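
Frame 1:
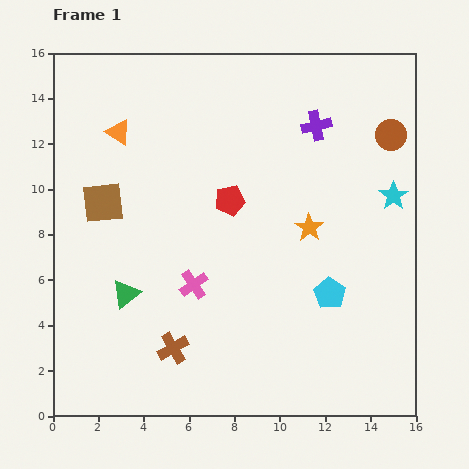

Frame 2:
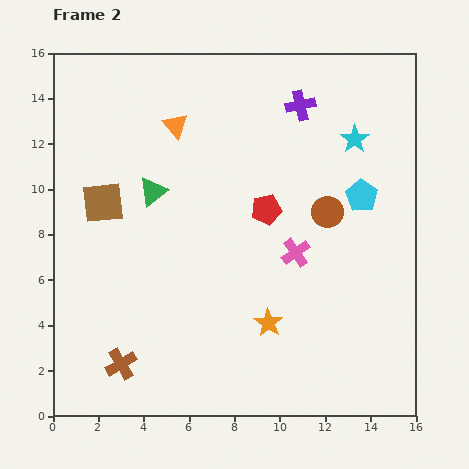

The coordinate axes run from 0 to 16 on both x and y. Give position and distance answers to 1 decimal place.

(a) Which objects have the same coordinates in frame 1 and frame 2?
the brown square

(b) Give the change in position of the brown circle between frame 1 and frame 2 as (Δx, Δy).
(-2.8, -3.4)

The brown circle was at (14.9, 12.4) in frame 1 and (12.1, 9.0) in frame 2.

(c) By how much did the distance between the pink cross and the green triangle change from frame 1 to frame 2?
+3.9

Distance in frame 1: 3.0. Distance in frame 2: 6.9.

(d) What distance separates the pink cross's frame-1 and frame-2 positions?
4.7

The pink cross moved from (6.2, 5.8) to (10.7, 7.2), a distance of √(4.5² + 1.4²) ≈ 4.7.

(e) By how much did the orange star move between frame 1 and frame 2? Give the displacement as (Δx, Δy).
(-1.8, -4.2)

The orange star was at (11.3, 8.3) in frame 1 and (9.5, 4.1) in frame 2.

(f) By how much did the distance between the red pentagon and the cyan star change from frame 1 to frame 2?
-2.2

Distance in frame 1: 7.2. Distance in frame 2: 5.0.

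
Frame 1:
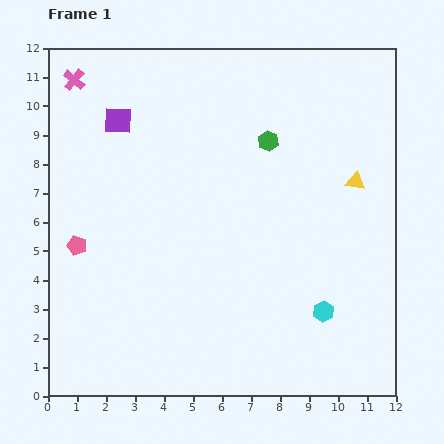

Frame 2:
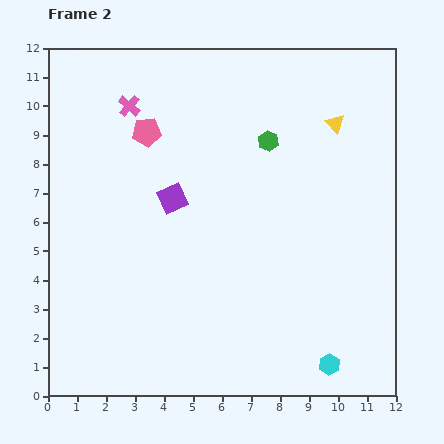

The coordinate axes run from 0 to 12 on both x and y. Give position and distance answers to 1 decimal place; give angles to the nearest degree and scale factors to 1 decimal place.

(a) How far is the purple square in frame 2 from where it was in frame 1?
3.3

The purple square moved from (2.4, 9.5) to (4.3, 6.8), a distance of √(1.9² + 2.7²) ≈ 3.3.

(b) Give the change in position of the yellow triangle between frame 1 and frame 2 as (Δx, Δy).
(-0.7, 2.0)

The yellow triangle was at (10.6, 7.4) in frame 1 and (9.9, 9.4) in frame 2.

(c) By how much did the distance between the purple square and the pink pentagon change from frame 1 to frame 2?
-2.0

Distance in frame 1: 4.5. Distance in frame 2: 2.5.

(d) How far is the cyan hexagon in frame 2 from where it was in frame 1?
1.8

The cyan hexagon moved from (9.5, 2.9) to (9.7, 1.1), a distance of √(0.2² + 1.8²) ≈ 1.8.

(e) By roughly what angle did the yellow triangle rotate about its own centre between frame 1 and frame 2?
37° clockwise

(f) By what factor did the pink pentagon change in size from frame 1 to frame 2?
1.5×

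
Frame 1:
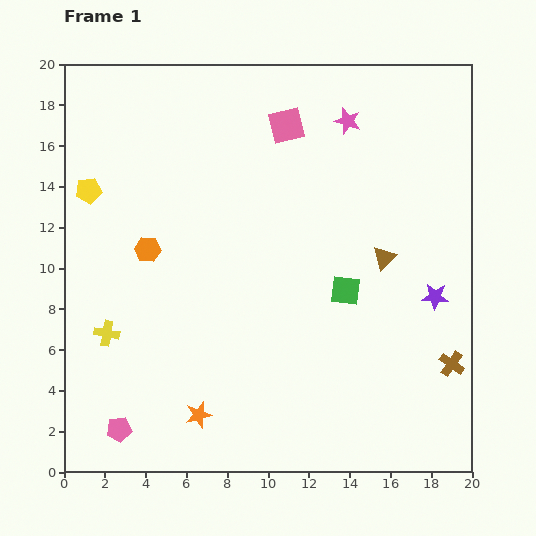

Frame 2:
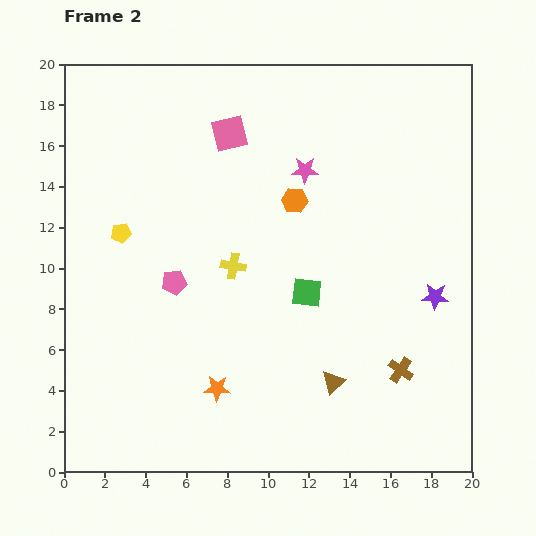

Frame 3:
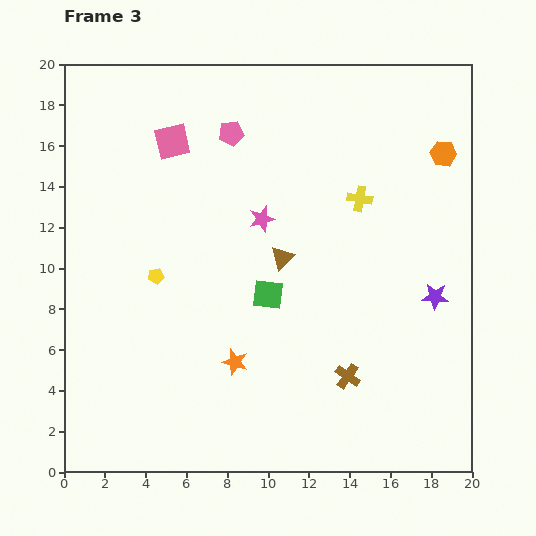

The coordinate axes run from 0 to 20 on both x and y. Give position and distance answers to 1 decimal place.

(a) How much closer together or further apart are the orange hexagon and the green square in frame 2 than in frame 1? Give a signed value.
-5.4

Distance in frame 1: 9.9. Distance in frame 2: 4.5.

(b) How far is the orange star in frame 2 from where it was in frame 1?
1.6

The orange star moved from (6.6, 2.8) to (7.5, 4.1), a distance of √(0.9² + 1.3²) ≈ 1.6.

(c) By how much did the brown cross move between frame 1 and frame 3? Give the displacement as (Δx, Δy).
(-5.1, -0.6)

The brown cross was at (19.0, 5.3) in frame 1 and (13.9, 4.7) in frame 3.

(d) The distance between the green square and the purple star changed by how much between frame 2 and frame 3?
+1.9

Distance in frame 2: 6.3. Distance in frame 3: 8.2.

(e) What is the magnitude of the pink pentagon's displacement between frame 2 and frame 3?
7.8

The pink pentagon moved from (5.4, 9.3) to (8.2, 16.6), a distance of √(2.8² + 7.3²) ≈ 7.8.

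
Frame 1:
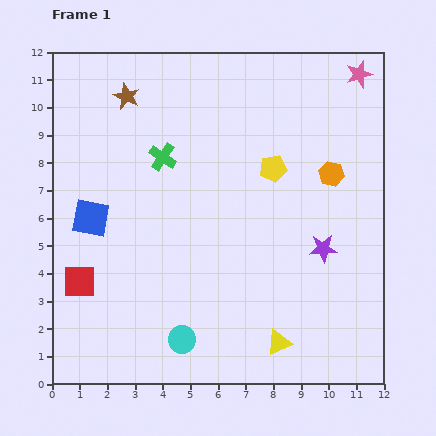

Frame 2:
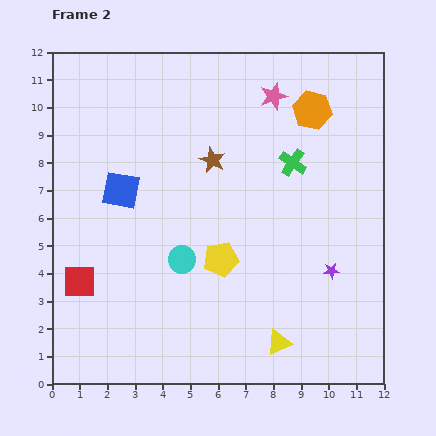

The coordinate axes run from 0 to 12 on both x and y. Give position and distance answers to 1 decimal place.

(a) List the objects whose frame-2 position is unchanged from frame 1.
the red square, the yellow triangle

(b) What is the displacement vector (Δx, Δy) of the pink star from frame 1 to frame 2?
(-3.1, -0.8)

The pink star was at (11.1, 11.2) in frame 1 and (8.0, 10.4) in frame 2.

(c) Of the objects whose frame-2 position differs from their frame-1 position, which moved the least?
the purple star

(moved 0.9)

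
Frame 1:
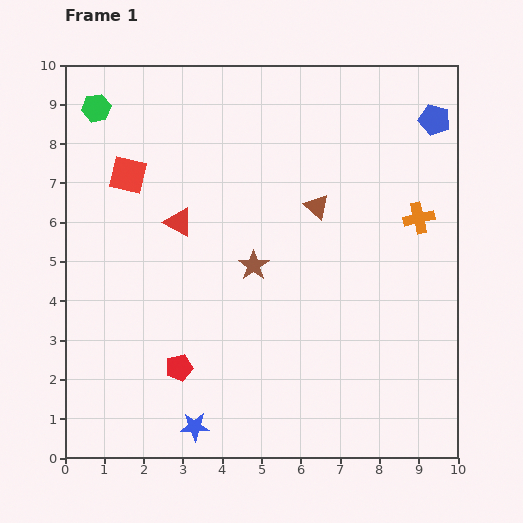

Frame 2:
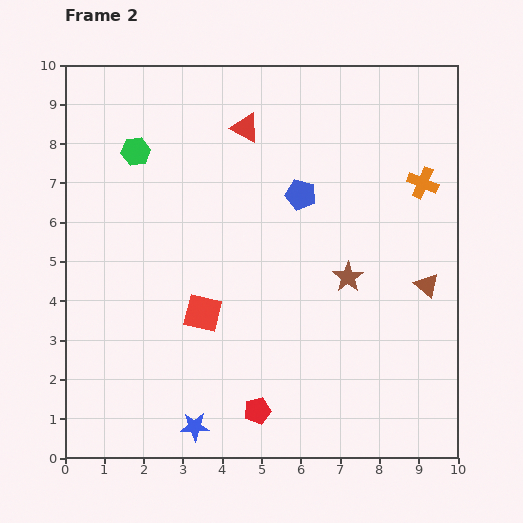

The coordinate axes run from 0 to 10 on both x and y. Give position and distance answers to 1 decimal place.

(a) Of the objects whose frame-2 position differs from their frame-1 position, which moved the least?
the orange cross

(moved 0.9)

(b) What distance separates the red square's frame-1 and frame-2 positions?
4.0

The red square moved from (1.6, 7.2) to (3.5, 3.7), a distance of √(1.9² + 3.5²) ≈ 4.0.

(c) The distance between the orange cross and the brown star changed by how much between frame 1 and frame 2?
-1.3

Distance in frame 1: 4.4. Distance in frame 2: 3.1.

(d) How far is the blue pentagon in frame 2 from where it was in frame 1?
3.9

The blue pentagon moved from (9.4, 8.6) to (6.0, 6.7), a distance of √(3.4² + 1.9²) ≈ 3.9.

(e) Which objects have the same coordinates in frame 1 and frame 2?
the blue star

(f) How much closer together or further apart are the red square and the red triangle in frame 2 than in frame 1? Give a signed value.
+3.0

Distance in frame 1: 1.8. Distance in frame 2: 4.8.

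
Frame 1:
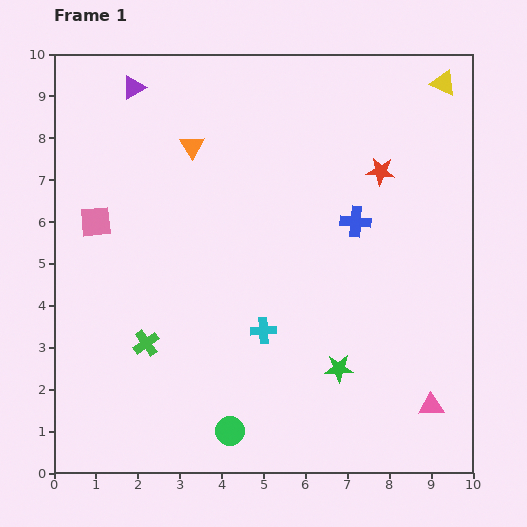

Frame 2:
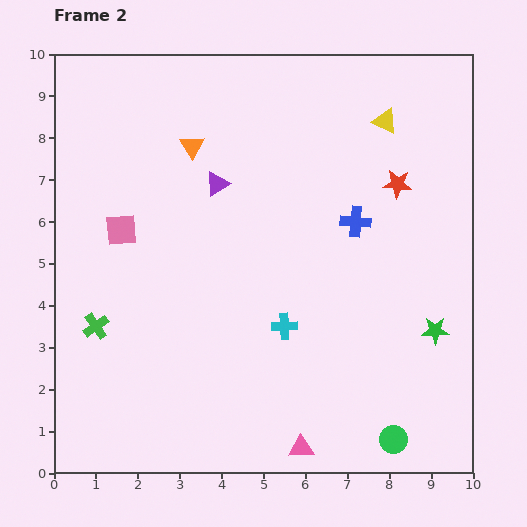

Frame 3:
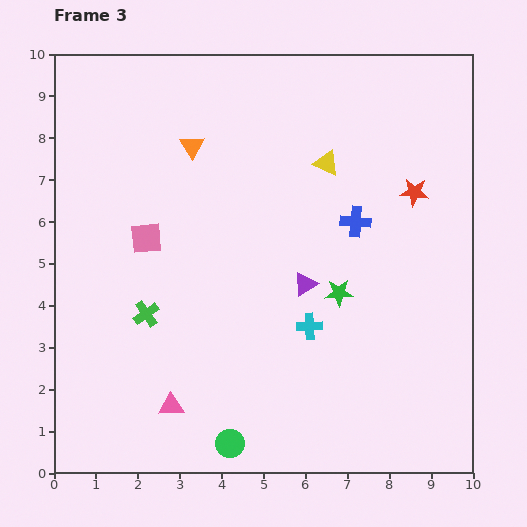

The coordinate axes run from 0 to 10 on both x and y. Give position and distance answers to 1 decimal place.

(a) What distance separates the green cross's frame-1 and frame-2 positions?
1.3

The green cross moved from (2.2, 3.1) to (1.0, 3.5), a distance of √(1.2² + 0.4²) ≈ 1.3.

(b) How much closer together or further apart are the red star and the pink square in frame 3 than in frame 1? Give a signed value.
-0.4

Distance in frame 1: 6.9. Distance in frame 3: 6.5.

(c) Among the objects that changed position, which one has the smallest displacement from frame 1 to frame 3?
the green circle

(moved 0.3)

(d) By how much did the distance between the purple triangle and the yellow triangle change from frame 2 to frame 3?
-1.4

Distance in frame 2: 4.3. Distance in frame 3: 2.9.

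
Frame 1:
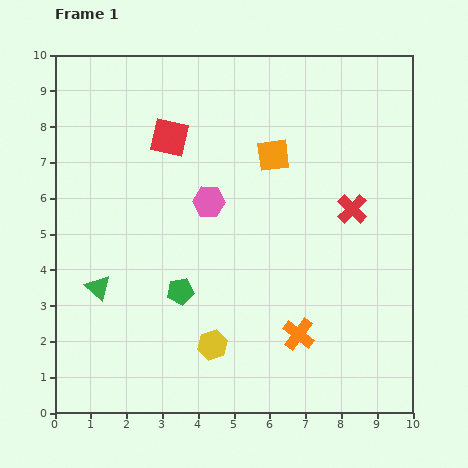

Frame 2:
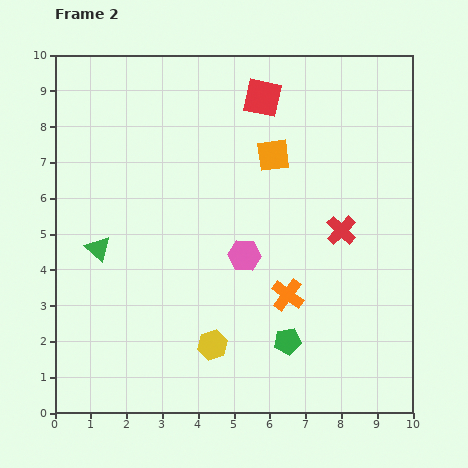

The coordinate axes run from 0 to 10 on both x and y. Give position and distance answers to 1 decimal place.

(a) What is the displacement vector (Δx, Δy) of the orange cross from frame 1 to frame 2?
(-0.3, 1.1)

The orange cross was at (6.8, 2.2) in frame 1 and (6.5, 3.3) in frame 2.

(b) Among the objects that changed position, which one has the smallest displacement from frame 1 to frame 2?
the red cross

(moved 0.7)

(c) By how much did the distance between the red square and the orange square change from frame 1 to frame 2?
-1.3

Distance in frame 1: 2.9. Distance in frame 2: 1.6.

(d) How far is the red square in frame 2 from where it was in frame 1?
2.8

The red square moved from (3.2, 7.7) to (5.8, 8.8), a distance of √(2.6² + 1.1²) ≈ 2.8.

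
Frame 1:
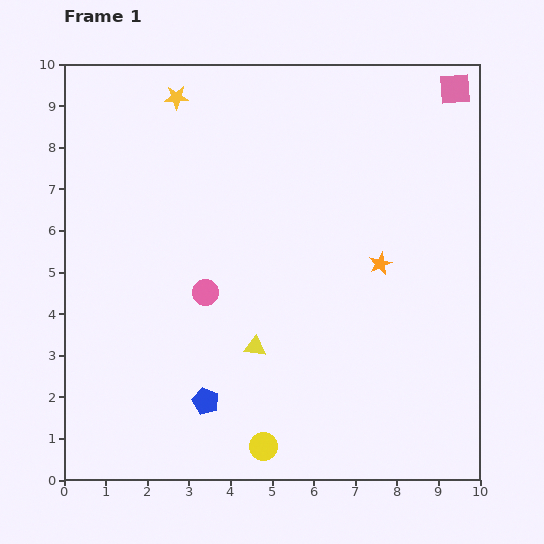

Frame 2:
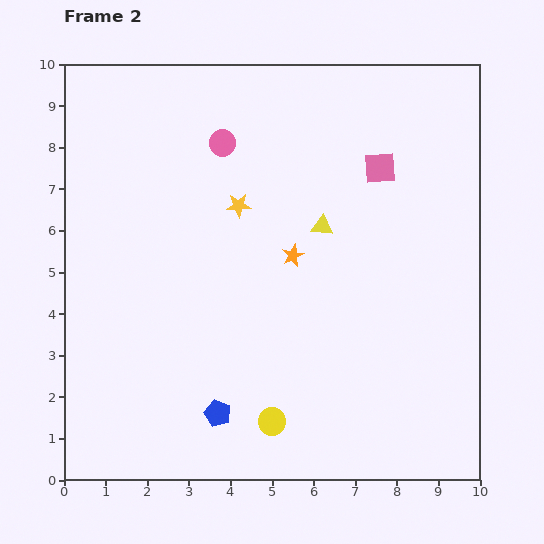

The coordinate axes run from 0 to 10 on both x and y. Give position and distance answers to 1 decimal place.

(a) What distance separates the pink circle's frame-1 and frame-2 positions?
3.6

The pink circle moved from (3.4, 4.5) to (3.8, 8.1), a distance of √(0.4² + 3.6²) ≈ 3.6.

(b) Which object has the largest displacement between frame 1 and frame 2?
the pink circle

(moved 3.6; next 3.3)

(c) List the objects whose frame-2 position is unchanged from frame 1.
none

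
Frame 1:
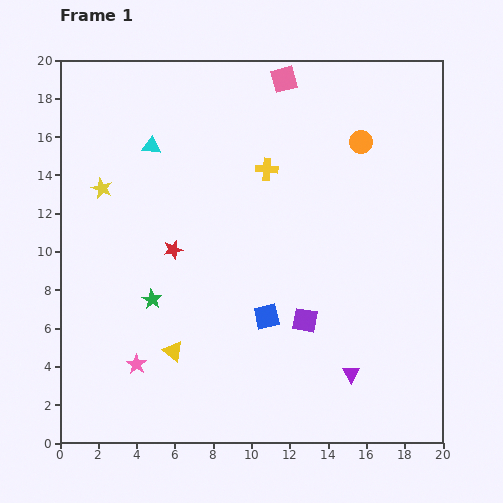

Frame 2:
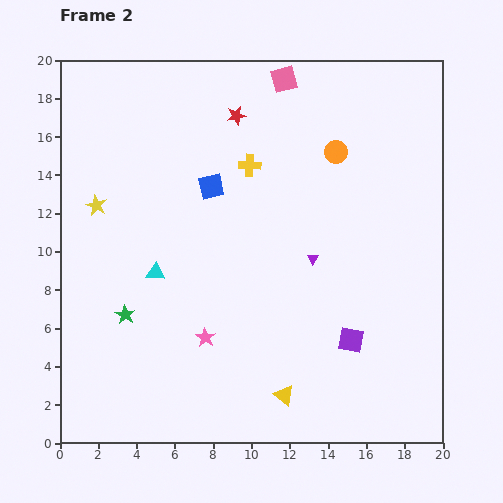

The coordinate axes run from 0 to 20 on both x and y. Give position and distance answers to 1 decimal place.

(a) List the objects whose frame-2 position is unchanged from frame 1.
the pink square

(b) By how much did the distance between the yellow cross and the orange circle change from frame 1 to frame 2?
-0.5

Distance in frame 1: 5.1. Distance in frame 2: 4.6.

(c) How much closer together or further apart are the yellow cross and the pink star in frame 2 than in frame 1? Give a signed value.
-3.0

Distance in frame 1: 12.3. Distance in frame 2: 9.3.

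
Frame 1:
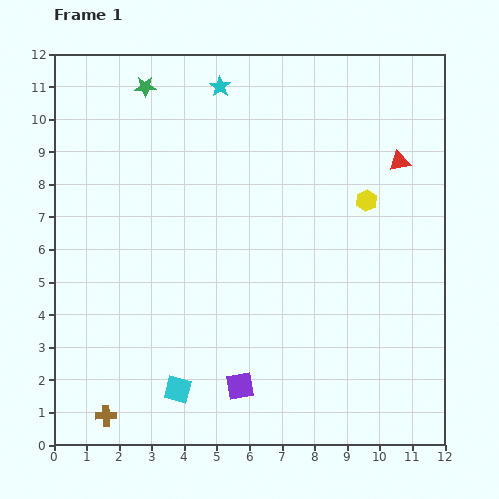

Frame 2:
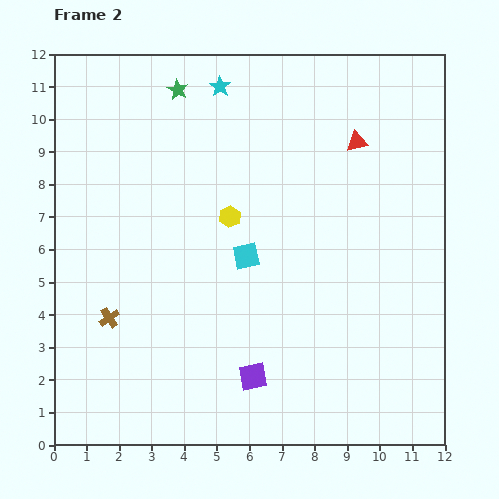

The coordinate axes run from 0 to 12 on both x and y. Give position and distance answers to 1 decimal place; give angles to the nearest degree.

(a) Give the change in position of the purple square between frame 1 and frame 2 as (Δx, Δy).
(0.4, 0.3)

The purple square was at (5.7, 1.8) in frame 1 and (6.1, 2.1) in frame 2.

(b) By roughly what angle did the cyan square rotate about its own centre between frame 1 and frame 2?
27° counter-clockwise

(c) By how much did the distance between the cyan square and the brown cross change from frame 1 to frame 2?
+2.3

Distance in frame 1: 2.3. Distance in frame 2: 4.6.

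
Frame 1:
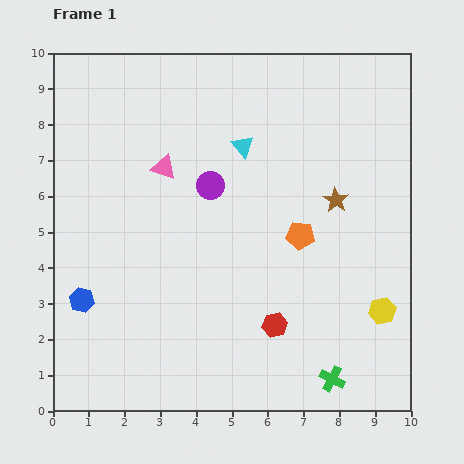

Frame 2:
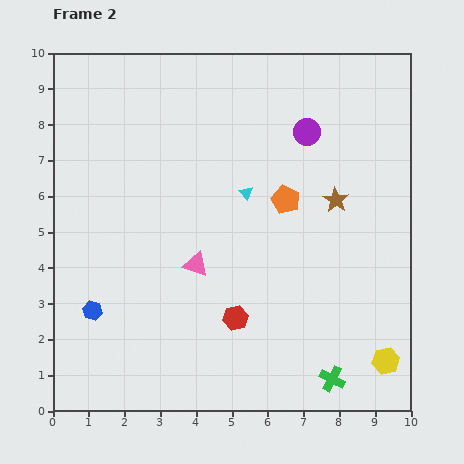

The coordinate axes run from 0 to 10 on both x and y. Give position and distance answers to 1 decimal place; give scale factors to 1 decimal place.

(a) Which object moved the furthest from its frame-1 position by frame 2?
the purple circle

(moved 3.1; next 2.8)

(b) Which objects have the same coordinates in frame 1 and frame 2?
the green cross, the brown star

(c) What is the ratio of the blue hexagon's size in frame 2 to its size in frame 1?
0.8×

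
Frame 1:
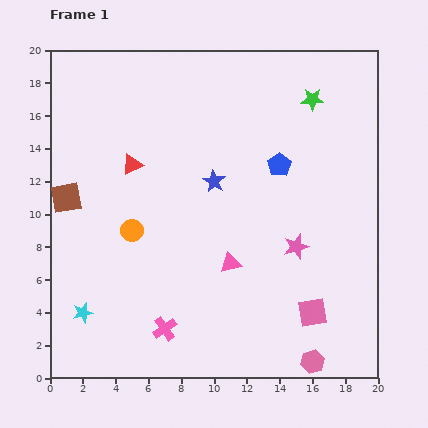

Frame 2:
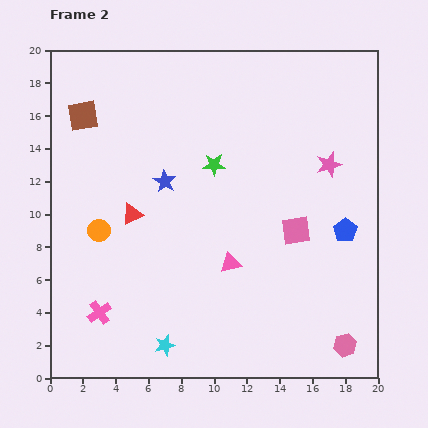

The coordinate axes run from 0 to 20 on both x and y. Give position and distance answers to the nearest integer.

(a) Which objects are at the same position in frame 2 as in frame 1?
the pink triangle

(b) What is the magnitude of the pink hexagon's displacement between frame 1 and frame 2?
2

The pink hexagon moved from (16, 1) to (18, 2), a distance of √(2² + 1²) ≈ 2.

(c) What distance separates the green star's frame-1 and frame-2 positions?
7

The green star moved from (16, 17) to (10, 13), a distance of √(6² + 4²) ≈ 7.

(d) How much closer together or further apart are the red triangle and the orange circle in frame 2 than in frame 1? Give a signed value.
-2

Distance in frame 1: 4. Distance in frame 2: 2.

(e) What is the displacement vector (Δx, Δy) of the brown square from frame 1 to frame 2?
(1, 5)

The brown square was at (1, 11) in frame 1 and (2, 16) in frame 2.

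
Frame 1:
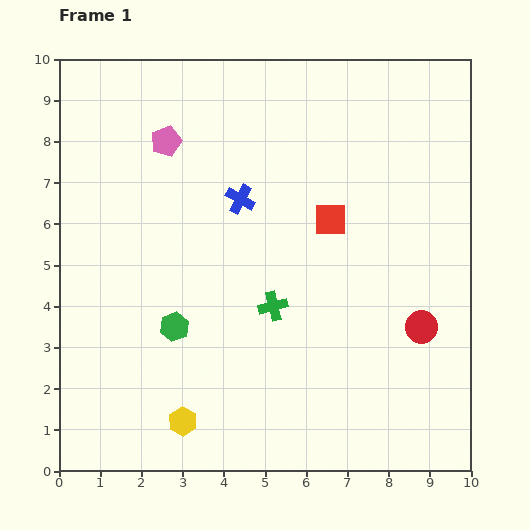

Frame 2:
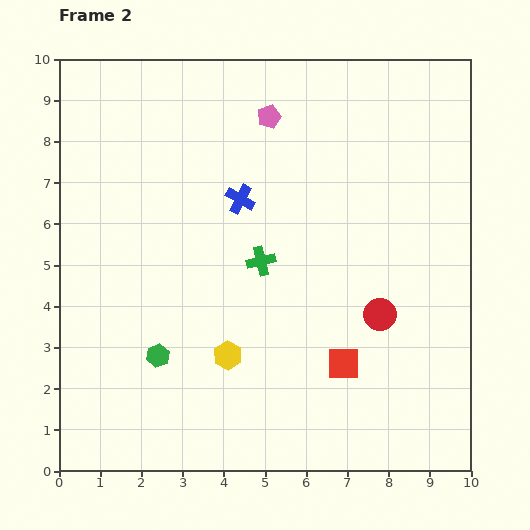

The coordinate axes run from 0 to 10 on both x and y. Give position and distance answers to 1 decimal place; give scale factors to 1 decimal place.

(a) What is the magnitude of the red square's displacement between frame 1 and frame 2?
3.5

The red square moved from (6.6, 6.1) to (6.9, 2.6), a distance of √(0.3² + 3.5²) ≈ 3.5.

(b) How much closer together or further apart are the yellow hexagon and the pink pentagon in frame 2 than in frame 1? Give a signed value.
-0.9

Distance in frame 1: 6.8. Distance in frame 2: 5.9.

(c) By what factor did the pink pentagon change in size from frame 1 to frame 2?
0.8×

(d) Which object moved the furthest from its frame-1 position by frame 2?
the red square

(moved 3.5; next 2.6)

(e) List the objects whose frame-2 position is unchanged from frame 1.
the blue cross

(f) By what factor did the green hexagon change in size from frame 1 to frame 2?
0.8×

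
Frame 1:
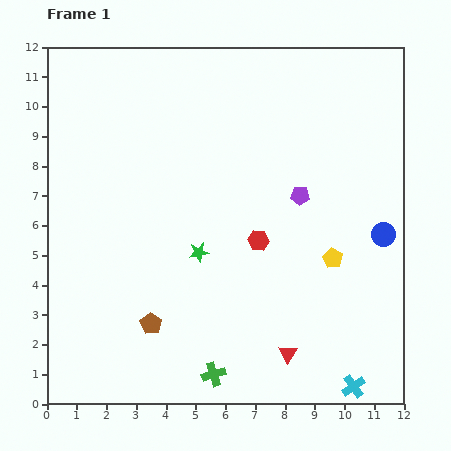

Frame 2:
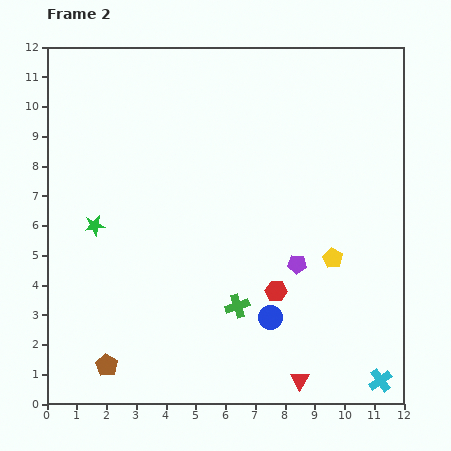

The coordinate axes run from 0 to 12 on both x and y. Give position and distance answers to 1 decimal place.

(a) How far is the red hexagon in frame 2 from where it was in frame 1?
1.8

The red hexagon moved from (7.1, 5.5) to (7.7, 3.8), a distance of √(0.6² + 1.7²) ≈ 1.8.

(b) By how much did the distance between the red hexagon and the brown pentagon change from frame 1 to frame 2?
+1.6

Distance in frame 1: 4.6. Distance in frame 2: 6.2.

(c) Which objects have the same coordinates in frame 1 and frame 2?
the yellow pentagon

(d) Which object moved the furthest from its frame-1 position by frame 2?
the blue circle

(moved 4.7; next 3.6)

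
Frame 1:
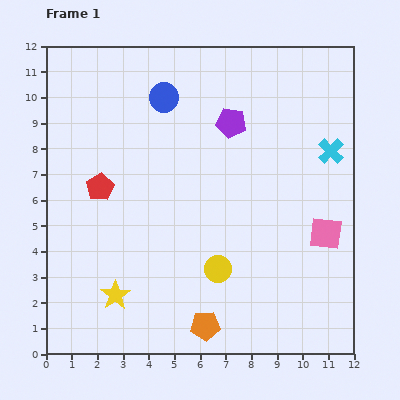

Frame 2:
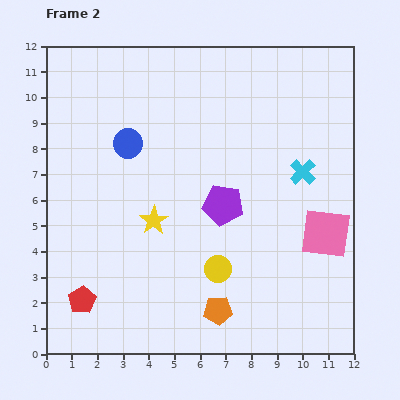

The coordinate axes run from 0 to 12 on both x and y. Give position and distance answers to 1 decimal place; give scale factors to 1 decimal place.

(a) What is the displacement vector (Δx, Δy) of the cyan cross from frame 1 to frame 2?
(-1.1, -0.8)

The cyan cross was at (11.1, 7.9) in frame 1 and (10.0, 7.1) in frame 2.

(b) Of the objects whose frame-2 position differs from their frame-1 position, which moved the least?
the orange pentagon

(moved 0.8)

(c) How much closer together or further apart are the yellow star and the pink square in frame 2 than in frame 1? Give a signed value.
-1.8

Distance in frame 1: 8.5. Distance in frame 2: 6.7.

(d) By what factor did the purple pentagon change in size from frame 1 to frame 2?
1.4×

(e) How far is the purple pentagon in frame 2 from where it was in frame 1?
3.2

The purple pentagon moved from (7.2, 9.0) to (6.9, 5.8), a distance of √(0.3² + 3.2²) ≈ 3.2.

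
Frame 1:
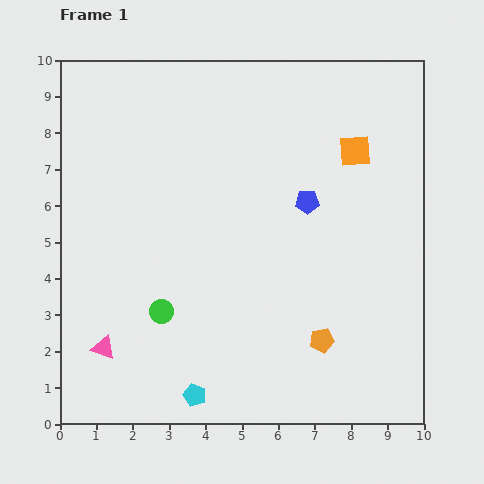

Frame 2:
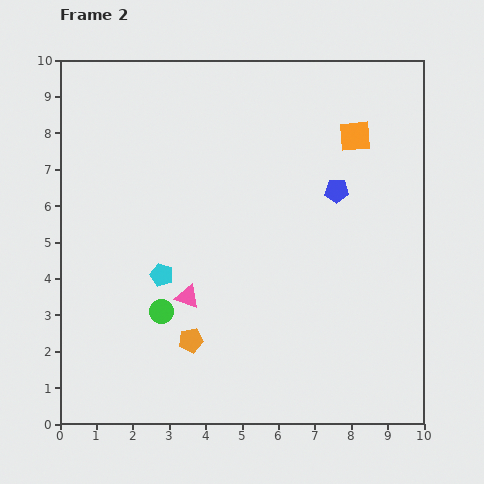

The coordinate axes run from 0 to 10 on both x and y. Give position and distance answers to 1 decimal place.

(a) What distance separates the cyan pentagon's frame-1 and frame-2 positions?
3.4

The cyan pentagon moved from (3.7, 0.8) to (2.8, 4.1), a distance of √(0.9² + 3.3²) ≈ 3.4.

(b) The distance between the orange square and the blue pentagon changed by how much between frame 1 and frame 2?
-0.3

Distance in frame 1: 1.9. Distance in frame 2: 1.6.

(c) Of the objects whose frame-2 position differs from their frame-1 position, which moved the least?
the orange square

(moved 0.4)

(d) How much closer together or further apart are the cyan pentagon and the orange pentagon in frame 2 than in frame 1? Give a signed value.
-1.8

Distance in frame 1: 3.8. Distance in frame 2: 2.0.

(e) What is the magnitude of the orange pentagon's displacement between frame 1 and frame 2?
3.6

The orange pentagon moved from (7.2, 2.3) to (3.6, 2.3), a distance of √(3.6² + 0.0²) ≈ 3.6.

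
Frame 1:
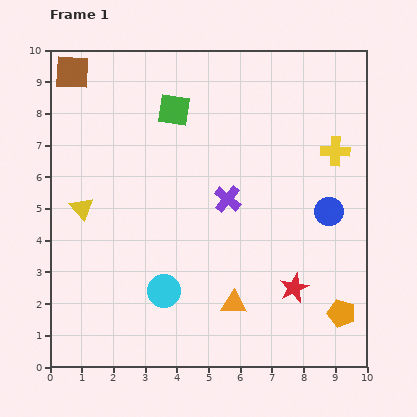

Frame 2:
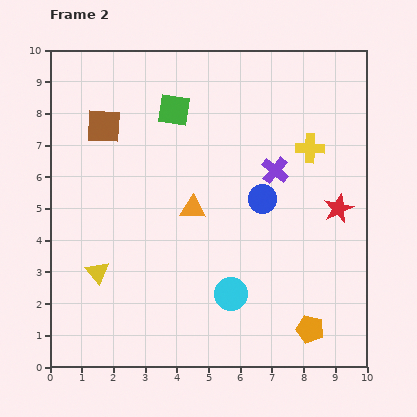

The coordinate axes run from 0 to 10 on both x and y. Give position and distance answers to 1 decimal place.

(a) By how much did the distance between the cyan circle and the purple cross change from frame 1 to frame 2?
+0.6

Distance in frame 1: 3.5. Distance in frame 2: 4.1.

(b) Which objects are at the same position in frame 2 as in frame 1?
the green square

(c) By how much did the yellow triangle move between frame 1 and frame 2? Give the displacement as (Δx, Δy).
(0.5, -2.0)

The yellow triangle was at (1.0, 5.0) in frame 1 and (1.5, 3.0) in frame 2.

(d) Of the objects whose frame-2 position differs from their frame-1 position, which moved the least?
the yellow cross

(moved 0.8)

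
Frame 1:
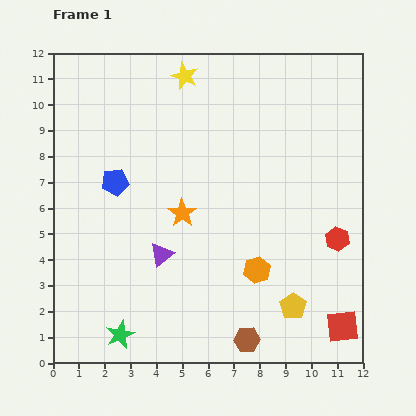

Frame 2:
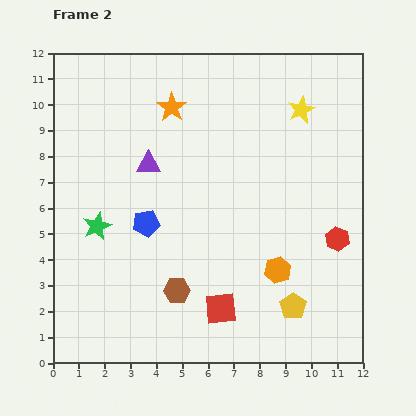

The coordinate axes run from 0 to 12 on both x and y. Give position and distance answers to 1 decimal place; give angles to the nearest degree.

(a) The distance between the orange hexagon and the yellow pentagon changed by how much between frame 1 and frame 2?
-0.5

Distance in frame 1: 2.0. Distance in frame 2: 1.5.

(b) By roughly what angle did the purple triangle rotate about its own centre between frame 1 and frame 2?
40° clockwise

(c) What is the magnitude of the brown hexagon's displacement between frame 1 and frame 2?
3.3

The brown hexagon moved from (7.5, 0.9) to (4.8, 2.8), a distance of √(2.7² + 1.9²) ≈ 3.3.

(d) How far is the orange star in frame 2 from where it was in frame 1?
4.1

The orange star moved from (5.0, 5.8) to (4.6, 9.9), a distance of √(0.4² + 4.1²) ≈ 4.1.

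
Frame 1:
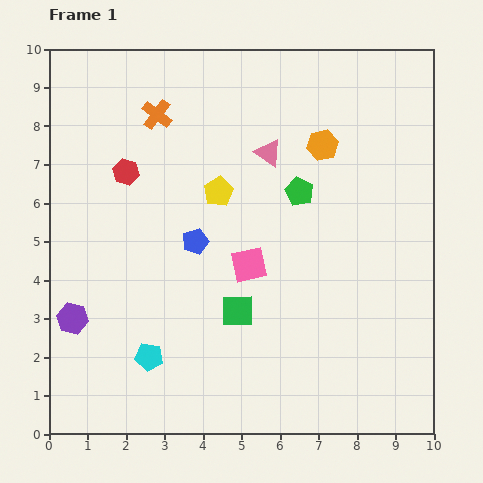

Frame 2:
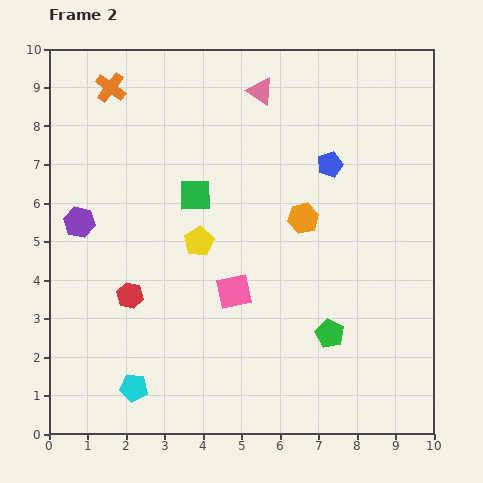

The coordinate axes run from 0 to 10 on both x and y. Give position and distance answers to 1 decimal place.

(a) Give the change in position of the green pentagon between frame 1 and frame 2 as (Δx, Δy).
(0.8, -3.7)

The green pentagon was at (6.5, 6.3) in frame 1 and (7.3, 2.6) in frame 2.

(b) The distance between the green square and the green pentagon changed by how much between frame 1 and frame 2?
+1.5

Distance in frame 1: 3.5. Distance in frame 2: 5.0.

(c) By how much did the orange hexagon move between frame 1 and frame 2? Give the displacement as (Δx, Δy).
(-0.5, -1.9)

The orange hexagon was at (7.1, 7.5) in frame 1 and (6.6, 5.6) in frame 2.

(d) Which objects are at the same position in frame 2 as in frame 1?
none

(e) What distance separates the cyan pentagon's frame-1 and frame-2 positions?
0.9

The cyan pentagon moved from (2.6, 2.0) to (2.2, 1.2), a distance of √(0.4² + 0.8²) ≈ 0.9.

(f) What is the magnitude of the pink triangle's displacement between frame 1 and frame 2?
1.6

The pink triangle moved from (5.7, 7.3) to (5.5, 8.9), a distance of √(0.2² + 1.6²) ≈ 1.6.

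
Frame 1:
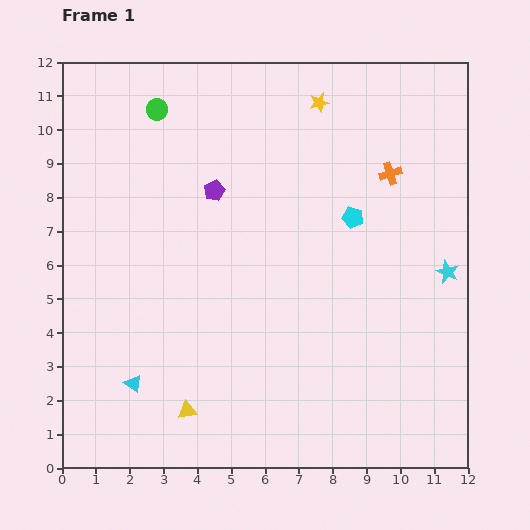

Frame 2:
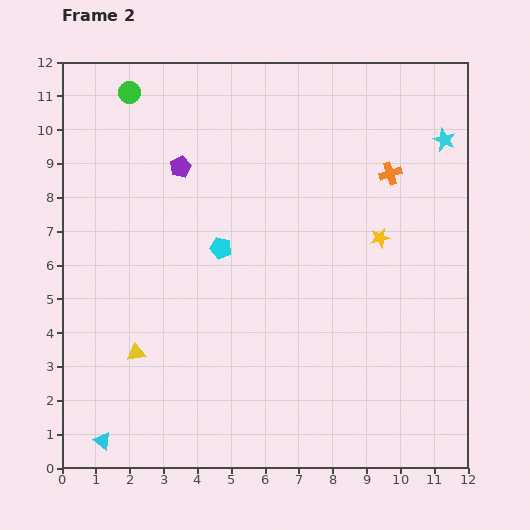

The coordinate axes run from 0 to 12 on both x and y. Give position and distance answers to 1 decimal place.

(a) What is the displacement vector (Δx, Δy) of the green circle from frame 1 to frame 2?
(-0.8, 0.5)

The green circle was at (2.8, 10.6) in frame 1 and (2.0, 11.1) in frame 2.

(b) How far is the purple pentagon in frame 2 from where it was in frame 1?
1.2

The purple pentagon moved from (4.5, 8.2) to (3.5, 8.9), a distance of √(1.0² + 0.7²) ≈ 1.2.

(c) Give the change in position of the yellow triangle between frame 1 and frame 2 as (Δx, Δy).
(-1.5, 1.7)

The yellow triangle was at (3.7, 1.7) in frame 1 and (2.2, 3.4) in frame 2.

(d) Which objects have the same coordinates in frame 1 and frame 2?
the orange cross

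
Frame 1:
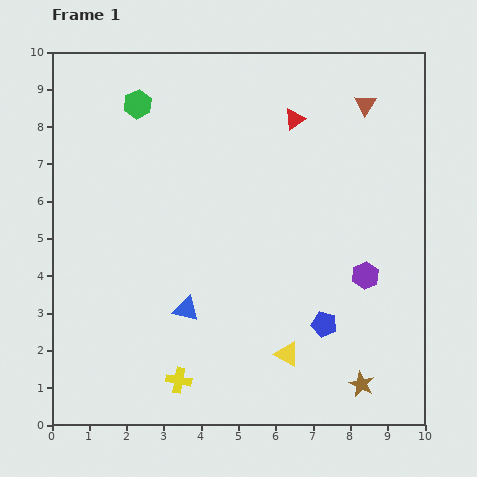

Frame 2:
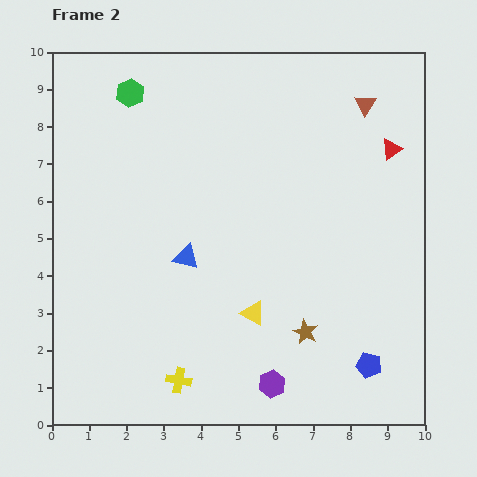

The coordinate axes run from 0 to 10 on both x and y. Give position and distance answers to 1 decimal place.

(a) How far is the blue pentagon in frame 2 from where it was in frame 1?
1.6

The blue pentagon moved from (7.3, 2.7) to (8.5, 1.6), a distance of √(1.2² + 1.1²) ≈ 1.6.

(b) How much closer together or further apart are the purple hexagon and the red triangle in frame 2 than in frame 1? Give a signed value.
+2.5

Distance in frame 1: 4.6. Distance in frame 2: 7.1.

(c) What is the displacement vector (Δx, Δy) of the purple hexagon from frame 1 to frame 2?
(-2.5, -2.9)

The purple hexagon was at (8.4, 4.0) in frame 1 and (5.9, 1.1) in frame 2.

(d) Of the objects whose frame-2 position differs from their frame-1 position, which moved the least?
the green hexagon

(moved 0.4)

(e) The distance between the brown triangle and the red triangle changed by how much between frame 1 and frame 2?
-0.5

Distance in frame 1: 1.9. Distance in frame 2: 1.4.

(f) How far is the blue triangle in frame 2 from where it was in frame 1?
1.4

The blue triangle moved from (3.6, 3.1) to (3.6, 4.5), a distance of √(0.0² + 1.4²) ≈ 1.4.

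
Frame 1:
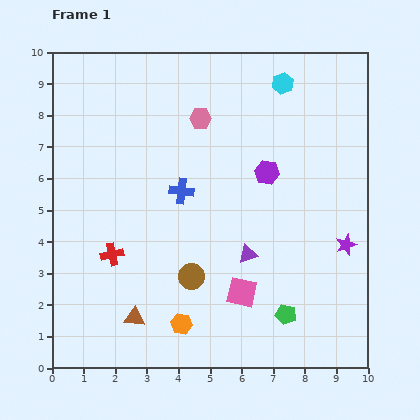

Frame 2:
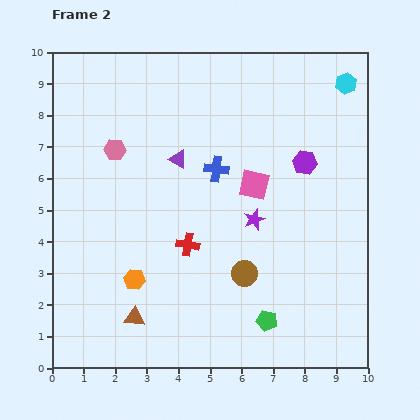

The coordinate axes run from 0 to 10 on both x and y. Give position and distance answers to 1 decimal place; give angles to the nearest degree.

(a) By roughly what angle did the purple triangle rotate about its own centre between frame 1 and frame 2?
48° clockwise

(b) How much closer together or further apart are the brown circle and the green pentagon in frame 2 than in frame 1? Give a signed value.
-1.5

Distance in frame 1: 3.2. Distance in frame 2: 1.7.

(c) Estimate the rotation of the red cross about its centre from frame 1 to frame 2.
21° clockwise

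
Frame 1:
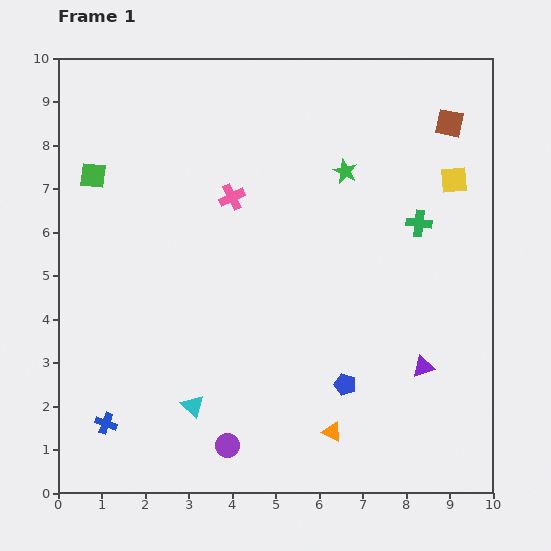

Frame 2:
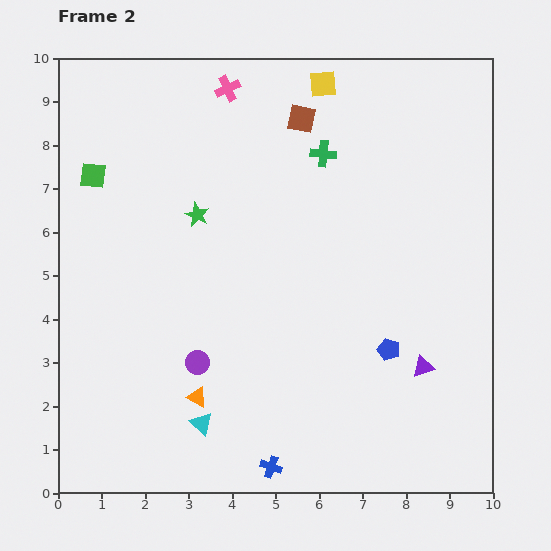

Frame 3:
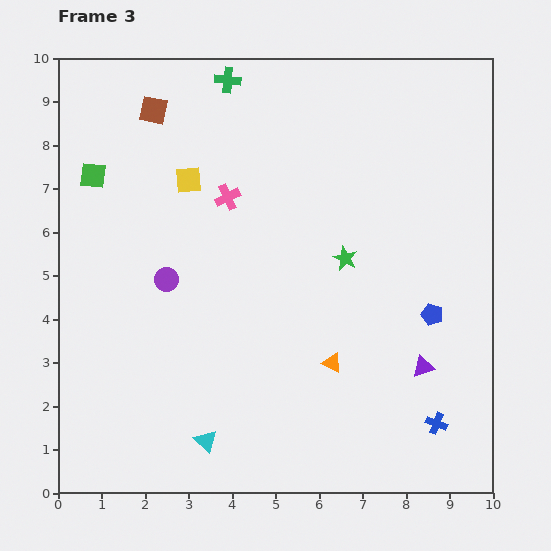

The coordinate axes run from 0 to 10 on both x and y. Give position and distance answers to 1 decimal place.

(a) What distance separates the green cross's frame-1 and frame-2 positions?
2.7

The green cross moved from (8.3, 6.2) to (6.1, 7.8), a distance of √(2.2² + 1.6²) ≈ 2.7.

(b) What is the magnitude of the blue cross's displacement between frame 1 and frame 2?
3.9

The blue cross moved from (1.1, 1.6) to (4.9, 0.6), a distance of √(3.8² + 1.0²) ≈ 3.9.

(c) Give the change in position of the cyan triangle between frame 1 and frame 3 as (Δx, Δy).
(0.3, -0.8)

The cyan triangle was at (3.1, 2.0) in frame 1 and (3.4, 1.2) in frame 3.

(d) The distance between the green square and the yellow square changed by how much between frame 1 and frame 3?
-6.1

Distance in frame 1: 8.3. Distance in frame 3: 2.2.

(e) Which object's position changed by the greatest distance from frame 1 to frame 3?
the blue cross

(moved 7.6; next 6.8)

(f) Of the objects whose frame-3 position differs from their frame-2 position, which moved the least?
the cyan triangle

(moved 0.4)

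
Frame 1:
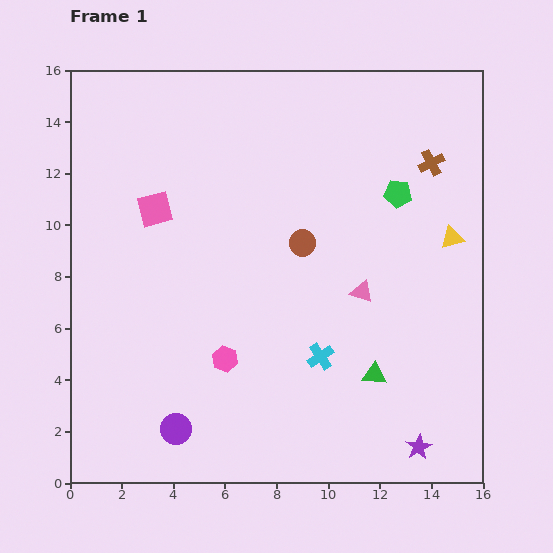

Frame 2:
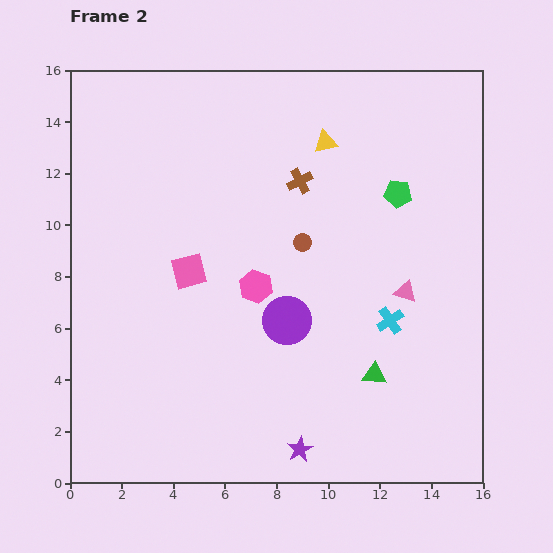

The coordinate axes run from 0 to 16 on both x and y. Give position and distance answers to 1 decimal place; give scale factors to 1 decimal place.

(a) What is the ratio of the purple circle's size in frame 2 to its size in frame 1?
1.6×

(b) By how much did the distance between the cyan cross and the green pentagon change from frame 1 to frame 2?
-2.1

Distance in frame 1: 7.0. Distance in frame 2: 4.9.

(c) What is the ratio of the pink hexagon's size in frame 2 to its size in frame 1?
1.3×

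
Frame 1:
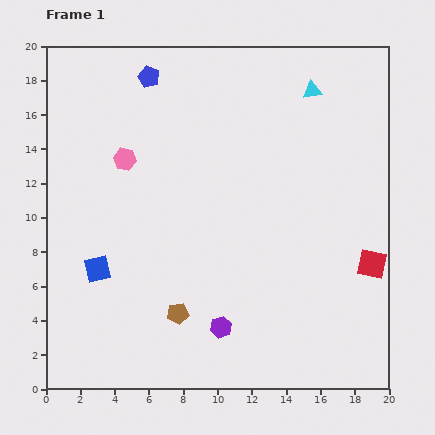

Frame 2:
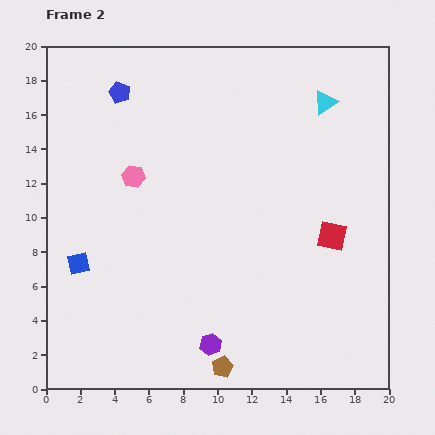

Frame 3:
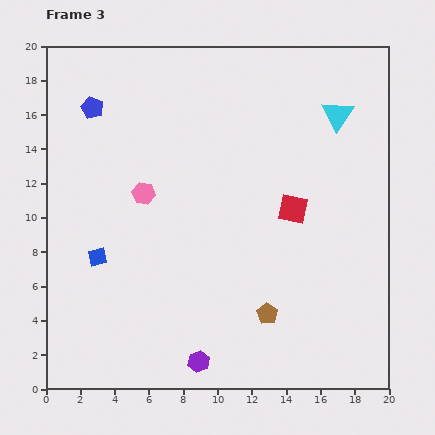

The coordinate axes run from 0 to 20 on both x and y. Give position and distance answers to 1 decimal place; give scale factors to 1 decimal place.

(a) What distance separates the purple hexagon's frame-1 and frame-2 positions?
1.2

The purple hexagon moved from (10.2, 3.6) to (9.6, 2.6), a distance of √(0.6² + 1.0²) ≈ 1.2.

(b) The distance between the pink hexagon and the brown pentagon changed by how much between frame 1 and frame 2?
+2.8

Distance in frame 1: 9.5. Distance in frame 2: 12.3.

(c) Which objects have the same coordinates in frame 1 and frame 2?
none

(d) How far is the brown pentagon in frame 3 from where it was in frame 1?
5.2

The brown pentagon moved from (7.7, 4.4) to (12.9, 4.4), a distance of √(5.2² + 0.0²) ≈ 5.2.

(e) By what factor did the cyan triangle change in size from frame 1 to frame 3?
1.7×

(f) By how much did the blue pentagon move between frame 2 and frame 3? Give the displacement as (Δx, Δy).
(-1.6, -0.9)

The blue pentagon was at (4.3, 17.3) in frame 2 and (2.7, 16.4) in frame 3.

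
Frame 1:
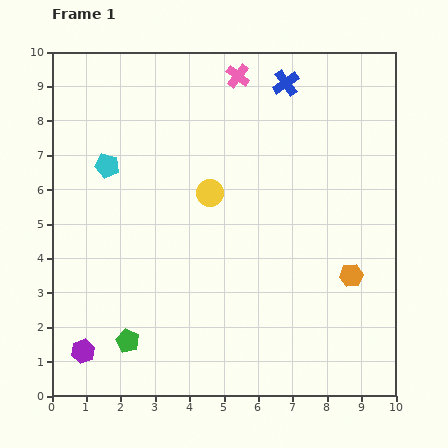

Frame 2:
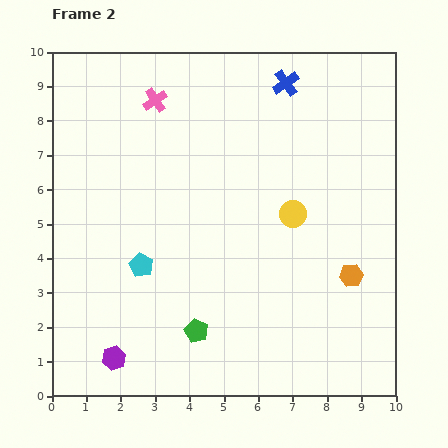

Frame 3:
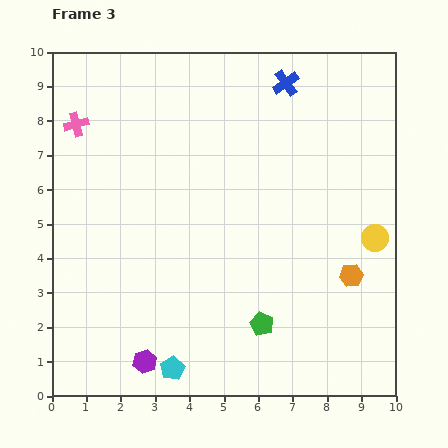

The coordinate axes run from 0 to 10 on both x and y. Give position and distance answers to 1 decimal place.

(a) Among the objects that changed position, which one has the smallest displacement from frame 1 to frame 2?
the purple hexagon

(moved 0.9)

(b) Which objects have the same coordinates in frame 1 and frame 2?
the orange hexagon, the blue cross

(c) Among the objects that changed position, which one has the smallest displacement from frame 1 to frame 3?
the purple hexagon

(moved 1.8)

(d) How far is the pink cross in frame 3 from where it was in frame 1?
4.9

The pink cross moved from (5.4, 9.3) to (0.7, 7.9), a distance of √(4.7² + 1.4²) ≈ 4.9.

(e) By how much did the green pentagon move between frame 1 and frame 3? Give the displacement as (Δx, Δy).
(3.9, 0.5)

The green pentagon was at (2.2, 1.6) in frame 1 and (6.1, 2.1) in frame 3.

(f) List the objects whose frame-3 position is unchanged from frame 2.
the orange hexagon, the blue cross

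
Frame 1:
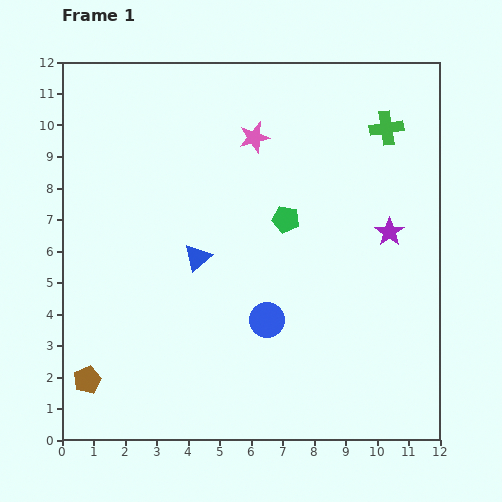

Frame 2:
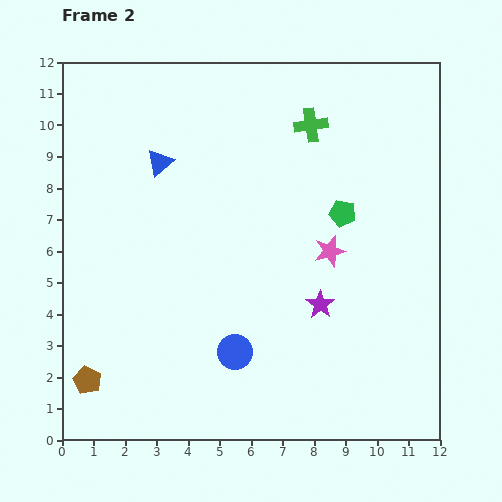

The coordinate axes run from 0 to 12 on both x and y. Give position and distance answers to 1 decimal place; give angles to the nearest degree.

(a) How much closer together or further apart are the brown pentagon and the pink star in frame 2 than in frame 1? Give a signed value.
-0.6

Distance in frame 1: 9.3. Distance in frame 2: 8.7.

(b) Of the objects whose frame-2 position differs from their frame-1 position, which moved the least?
the blue circle

(moved 1.4)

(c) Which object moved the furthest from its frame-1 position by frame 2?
the pink star

(moved 4.3; next 3.2)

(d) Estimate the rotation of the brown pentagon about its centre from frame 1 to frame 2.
23° counter-clockwise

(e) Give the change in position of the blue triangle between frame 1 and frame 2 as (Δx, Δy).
(-1.2, 3.0)

The blue triangle was at (4.3, 5.8) in frame 1 and (3.1, 8.8) in frame 2.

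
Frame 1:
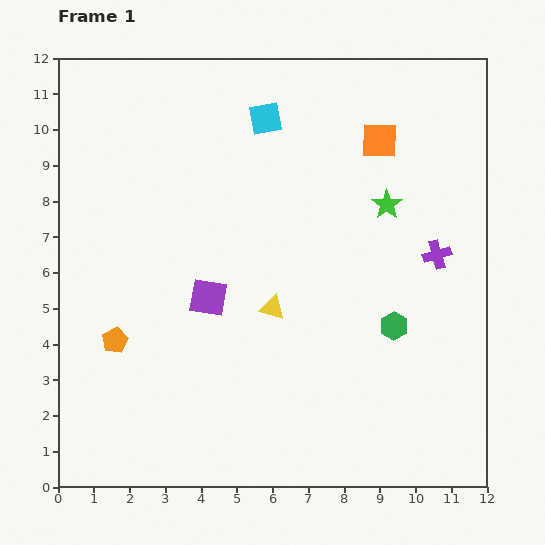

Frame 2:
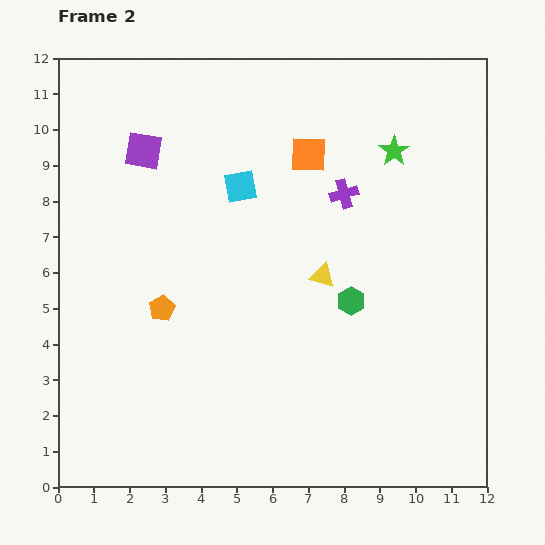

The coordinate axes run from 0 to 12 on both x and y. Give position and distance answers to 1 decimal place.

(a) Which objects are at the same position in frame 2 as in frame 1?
none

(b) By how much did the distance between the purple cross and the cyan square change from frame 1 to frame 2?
-3.2

Distance in frame 1: 6.1. Distance in frame 2: 2.9.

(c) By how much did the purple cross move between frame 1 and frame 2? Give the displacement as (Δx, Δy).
(-2.6, 1.7)

The purple cross was at (10.6, 6.5) in frame 1 and (8.0, 8.2) in frame 2.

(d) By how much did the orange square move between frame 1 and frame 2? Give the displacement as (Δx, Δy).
(-2.0, -0.4)

The orange square was at (9.0, 9.7) in frame 1 and (7.0, 9.3) in frame 2.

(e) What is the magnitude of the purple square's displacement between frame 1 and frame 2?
4.5

The purple square moved from (4.2, 5.3) to (2.4, 9.4), a distance of √(1.8² + 4.1²) ≈ 4.5.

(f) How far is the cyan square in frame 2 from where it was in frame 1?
2.0

The cyan square moved from (5.8, 10.3) to (5.1, 8.4), a distance of √(0.7² + 1.9²) ≈ 2.0.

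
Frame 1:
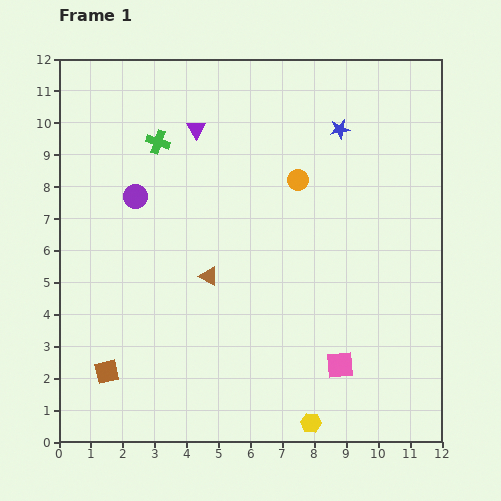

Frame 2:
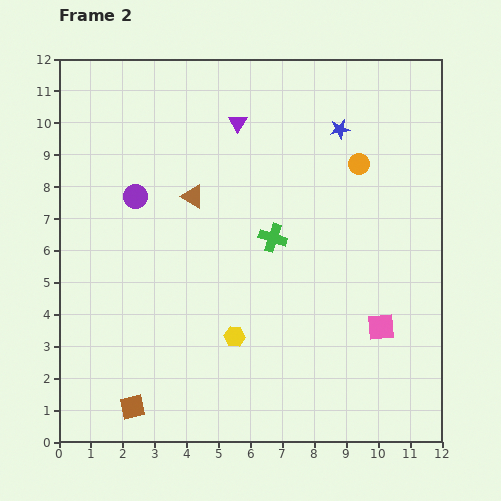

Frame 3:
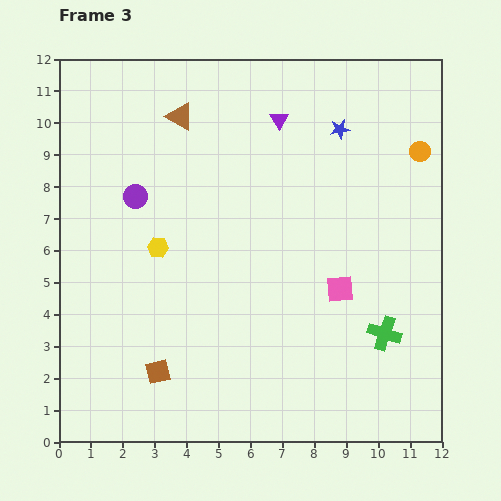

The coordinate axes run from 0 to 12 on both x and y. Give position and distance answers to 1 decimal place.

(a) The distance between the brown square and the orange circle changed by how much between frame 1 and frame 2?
+1.9

Distance in frame 1: 8.5. Distance in frame 2: 10.4.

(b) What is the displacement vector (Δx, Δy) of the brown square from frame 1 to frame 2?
(0.8, -1.1)

The brown square was at (1.5, 2.2) in frame 1 and (2.3, 1.1) in frame 2.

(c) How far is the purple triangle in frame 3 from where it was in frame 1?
2.6

The purple triangle moved from (4.3, 9.8) to (6.9, 10.1), a distance of √(2.6² + 0.3²) ≈ 2.6.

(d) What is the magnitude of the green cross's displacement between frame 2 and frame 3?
4.6

The green cross moved from (6.7, 6.4) to (10.2, 3.4), a distance of √(3.5² + 3.0²) ≈ 4.6.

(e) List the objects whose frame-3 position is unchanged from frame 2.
the purple circle, the blue star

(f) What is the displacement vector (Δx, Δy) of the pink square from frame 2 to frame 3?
(-1.3, 1.2)

The pink square was at (10.1, 3.6) in frame 2 and (8.8, 4.8) in frame 3.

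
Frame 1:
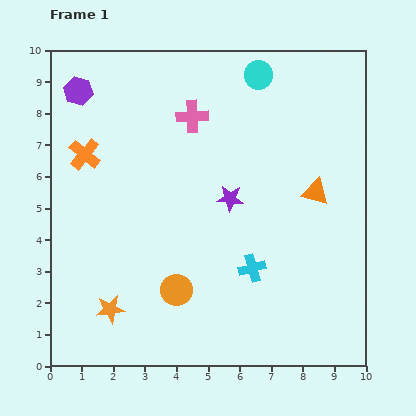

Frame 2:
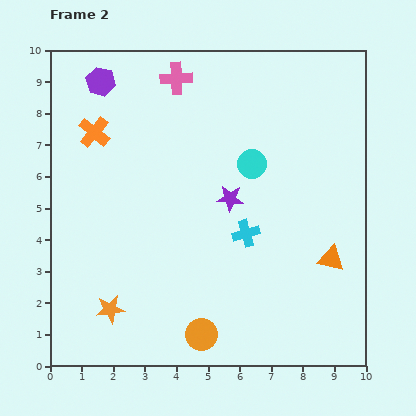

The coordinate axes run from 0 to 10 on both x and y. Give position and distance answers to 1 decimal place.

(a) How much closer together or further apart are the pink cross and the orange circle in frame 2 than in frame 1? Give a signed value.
+2.6

Distance in frame 1: 5.5. Distance in frame 2: 8.1.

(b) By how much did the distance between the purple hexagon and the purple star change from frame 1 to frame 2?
-0.4

Distance in frame 1: 5.9. Distance in frame 2: 5.5.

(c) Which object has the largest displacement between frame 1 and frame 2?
the cyan circle

(moved 2.8; next 2.2)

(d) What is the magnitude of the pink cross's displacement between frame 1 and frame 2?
1.3

The pink cross moved from (4.5, 7.9) to (4.0, 9.1), a distance of √(0.5² + 1.2²) ≈ 1.3.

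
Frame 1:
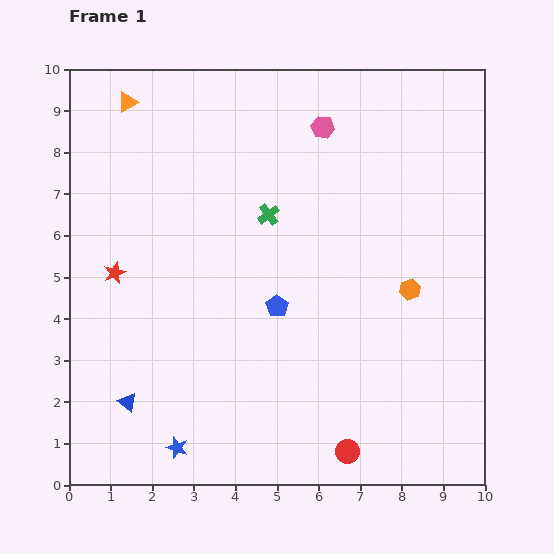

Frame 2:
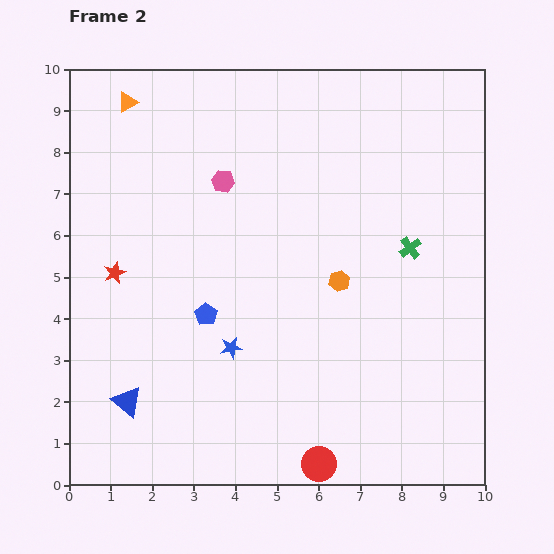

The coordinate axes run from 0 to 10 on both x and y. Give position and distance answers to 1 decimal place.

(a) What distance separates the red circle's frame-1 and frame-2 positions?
0.8

The red circle moved from (6.7, 0.8) to (6.0, 0.5), a distance of √(0.7² + 0.3²) ≈ 0.8.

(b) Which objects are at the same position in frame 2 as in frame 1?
the red star, the orange triangle, the blue triangle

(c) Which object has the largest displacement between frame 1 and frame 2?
the green cross

(moved 3.5; next 2.7)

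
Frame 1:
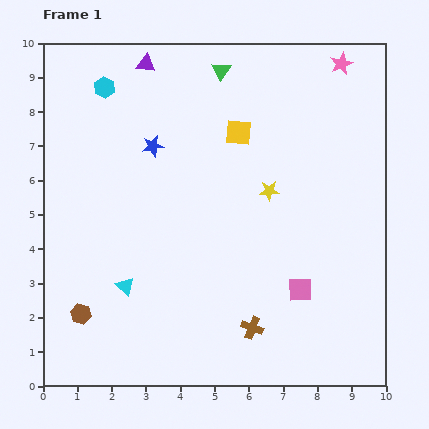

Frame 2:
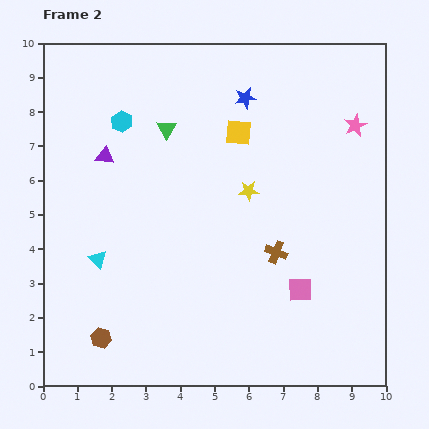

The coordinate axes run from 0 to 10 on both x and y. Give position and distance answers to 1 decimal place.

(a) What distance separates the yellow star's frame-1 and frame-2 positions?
0.6

The yellow star moved from (6.6, 5.7) to (6.0, 5.7), a distance of √(0.6² + 0.0²) ≈ 0.6.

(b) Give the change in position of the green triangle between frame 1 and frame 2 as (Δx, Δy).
(-1.6, -1.7)

The green triangle was at (5.2, 9.2) in frame 1 and (3.6, 7.5) in frame 2.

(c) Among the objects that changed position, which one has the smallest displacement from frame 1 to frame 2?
the yellow star

(moved 0.6)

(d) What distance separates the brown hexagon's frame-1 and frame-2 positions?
0.9

The brown hexagon moved from (1.1, 2.1) to (1.7, 1.4), a distance of √(0.6² + 0.7²) ≈ 0.9.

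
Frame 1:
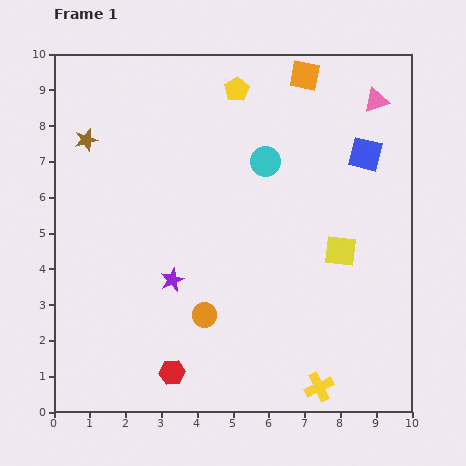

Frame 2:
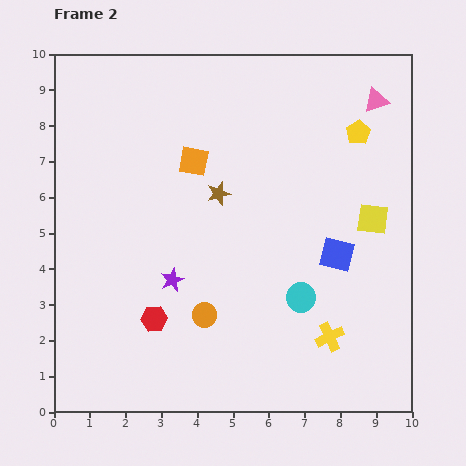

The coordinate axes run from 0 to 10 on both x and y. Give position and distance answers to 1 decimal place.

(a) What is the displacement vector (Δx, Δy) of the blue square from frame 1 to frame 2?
(-0.8, -2.8)

The blue square was at (8.7, 7.2) in frame 1 and (7.9, 4.4) in frame 2.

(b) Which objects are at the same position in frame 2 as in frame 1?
the purple star, the pink triangle, the orange circle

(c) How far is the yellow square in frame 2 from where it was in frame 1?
1.3

The yellow square moved from (8.0, 4.5) to (8.9, 5.4), a distance of √(0.9² + 0.9²) ≈ 1.3.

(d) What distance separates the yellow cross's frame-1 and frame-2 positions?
1.4

The yellow cross moved from (7.4, 0.7) to (7.7, 2.1), a distance of √(0.3² + 1.4²) ≈ 1.4.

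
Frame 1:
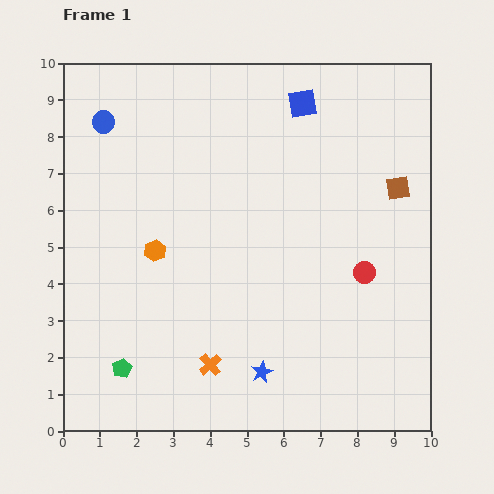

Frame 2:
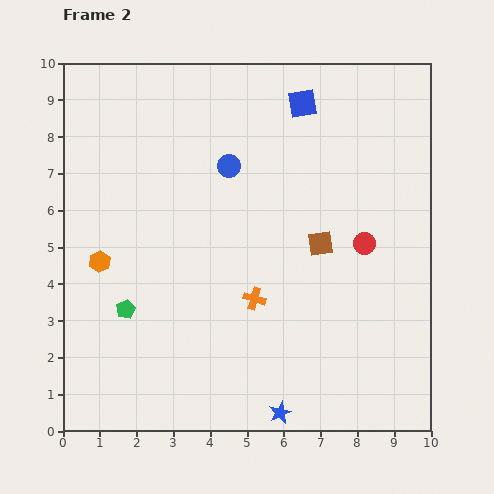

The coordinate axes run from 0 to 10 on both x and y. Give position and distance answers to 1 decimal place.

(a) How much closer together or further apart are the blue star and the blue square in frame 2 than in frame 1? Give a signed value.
+1.0

Distance in frame 1: 7.4. Distance in frame 2: 8.4.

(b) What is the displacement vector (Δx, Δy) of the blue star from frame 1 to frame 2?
(0.5, -1.1)

The blue star was at (5.4, 1.6) in frame 1 and (5.9, 0.5) in frame 2.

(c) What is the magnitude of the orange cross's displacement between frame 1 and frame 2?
2.2

The orange cross moved from (4.0, 1.8) to (5.2, 3.6), a distance of √(1.2² + 1.8²) ≈ 2.2.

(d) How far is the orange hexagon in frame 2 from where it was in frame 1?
1.5

The orange hexagon moved from (2.5, 4.9) to (1.0, 4.6), a distance of √(1.5² + 0.3²) ≈ 1.5.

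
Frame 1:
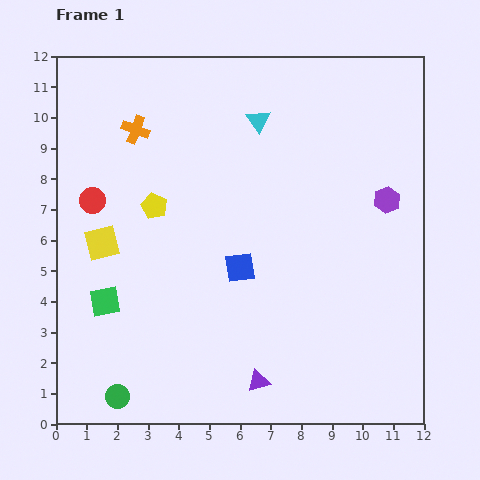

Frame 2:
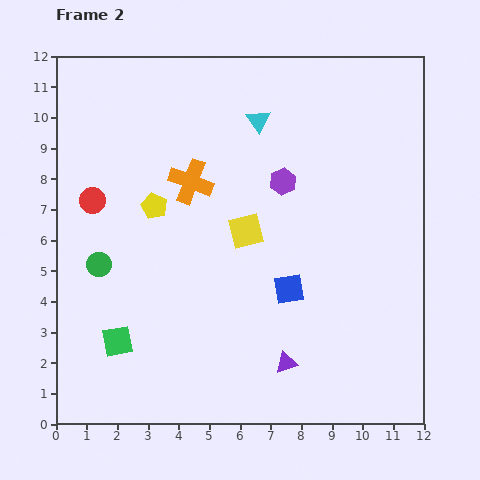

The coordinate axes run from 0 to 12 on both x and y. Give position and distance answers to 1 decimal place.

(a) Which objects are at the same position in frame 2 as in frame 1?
the yellow pentagon, the red circle, the cyan triangle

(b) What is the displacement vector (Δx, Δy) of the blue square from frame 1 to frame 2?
(1.6, -0.7)

The blue square was at (6.0, 5.1) in frame 1 and (7.6, 4.4) in frame 2.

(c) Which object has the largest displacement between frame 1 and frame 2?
the yellow square

(moved 4.7; next 4.3)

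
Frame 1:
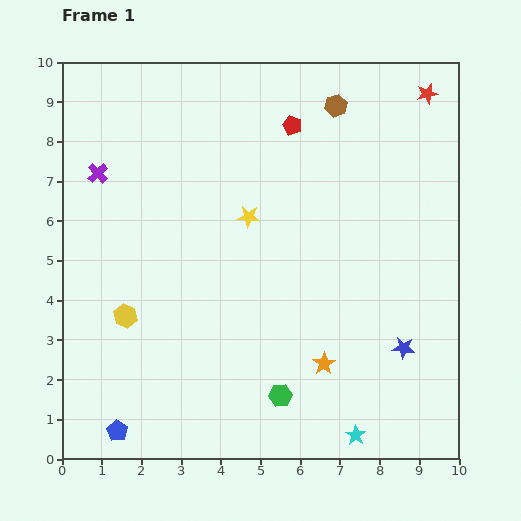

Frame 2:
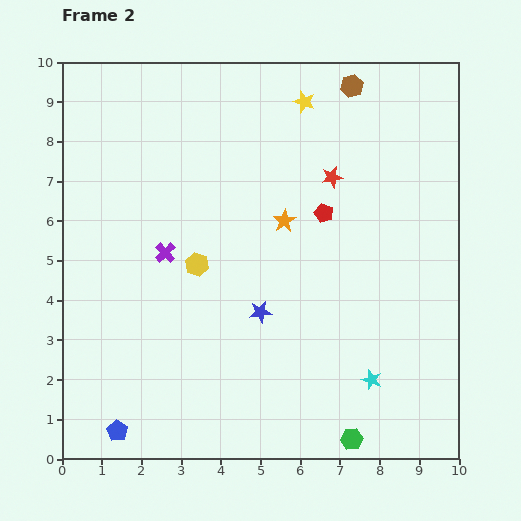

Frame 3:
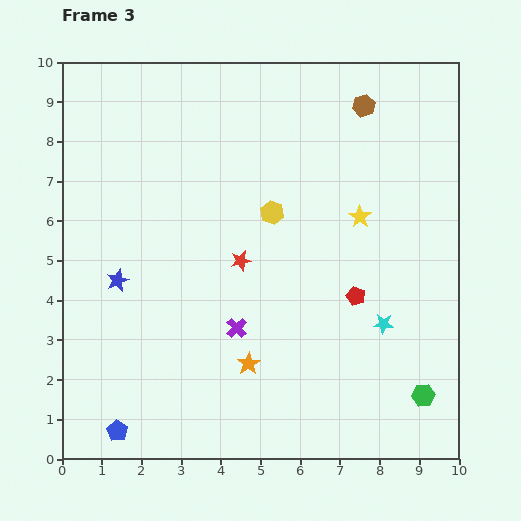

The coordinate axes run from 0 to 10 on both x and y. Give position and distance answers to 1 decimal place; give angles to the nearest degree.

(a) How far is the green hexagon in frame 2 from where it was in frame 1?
2.1

The green hexagon moved from (5.5, 1.6) to (7.3, 0.5), a distance of √(1.8² + 1.1²) ≈ 2.1.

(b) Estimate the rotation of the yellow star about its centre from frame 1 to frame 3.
30° clockwise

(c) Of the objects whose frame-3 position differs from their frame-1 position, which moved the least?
the brown hexagon

(moved 0.7)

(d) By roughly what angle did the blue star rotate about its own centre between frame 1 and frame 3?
31° counter-clockwise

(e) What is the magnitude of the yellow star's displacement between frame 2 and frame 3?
3.2

The yellow star moved from (6.1, 9.0) to (7.5, 6.1), a distance of √(1.4² + 2.9²) ≈ 3.2.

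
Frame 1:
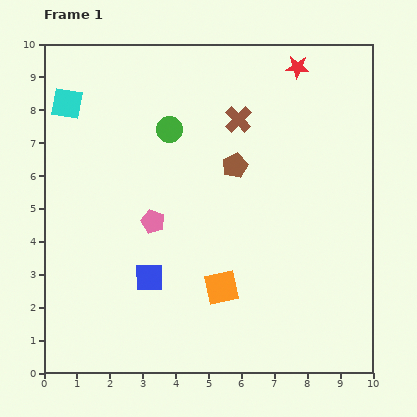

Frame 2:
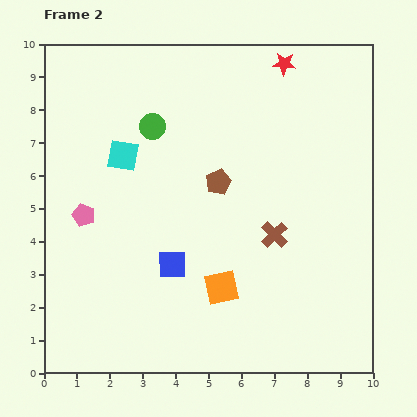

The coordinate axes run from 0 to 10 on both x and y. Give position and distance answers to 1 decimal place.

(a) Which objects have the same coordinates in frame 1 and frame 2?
the orange square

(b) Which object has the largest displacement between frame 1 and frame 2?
the brown cross

(moved 3.7; next 2.3)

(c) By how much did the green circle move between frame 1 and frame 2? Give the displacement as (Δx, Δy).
(-0.5, 0.1)

The green circle was at (3.8, 7.4) in frame 1 and (3.3, 7.5) in frame 2.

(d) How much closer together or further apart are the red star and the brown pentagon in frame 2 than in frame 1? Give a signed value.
+0.5

Distance in frame 1: 3.6. Distance in frame 2: 4.1.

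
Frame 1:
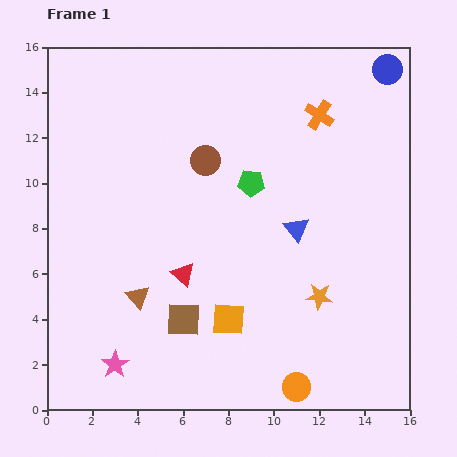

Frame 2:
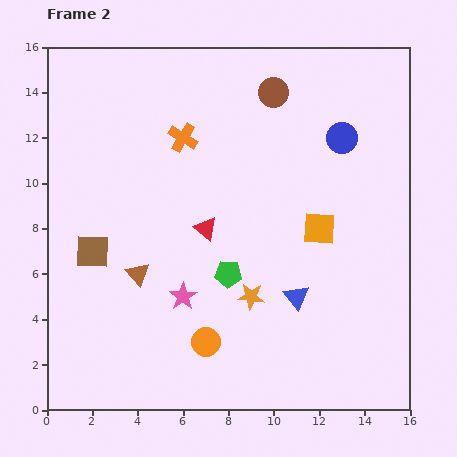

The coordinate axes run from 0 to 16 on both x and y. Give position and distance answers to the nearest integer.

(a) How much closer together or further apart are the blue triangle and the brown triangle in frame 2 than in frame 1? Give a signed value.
-1

Distance in frame 1: 8. Distance in frame 2: 7.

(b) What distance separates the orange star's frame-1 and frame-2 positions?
3

The orange star moved from (12, 5) to (9, 5), a distance of √(3² + 0²) ≈ 3.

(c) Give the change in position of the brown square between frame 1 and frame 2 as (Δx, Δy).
(-4, 3)

The brown square was at (6, 4) in frame 1 and (2, 7) in frame 2.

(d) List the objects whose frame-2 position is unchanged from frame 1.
none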